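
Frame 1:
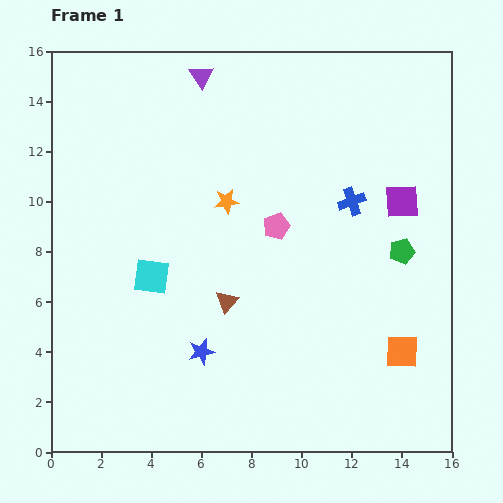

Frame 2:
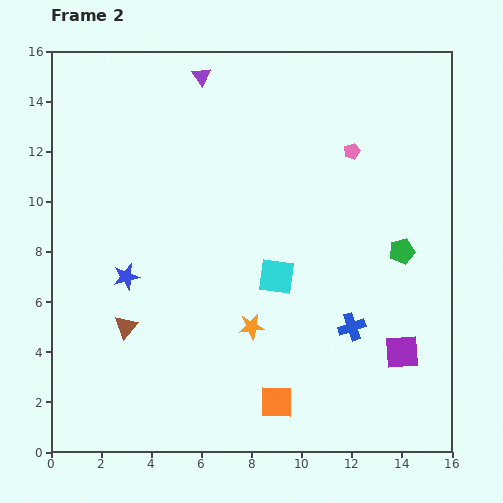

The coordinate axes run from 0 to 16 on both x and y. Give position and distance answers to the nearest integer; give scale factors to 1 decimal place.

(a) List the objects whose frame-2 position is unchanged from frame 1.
the purple triangle, the green pentagon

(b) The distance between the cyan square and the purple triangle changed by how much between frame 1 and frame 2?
+1

Distance in frame 1: 8. Distance in frame 2: 9.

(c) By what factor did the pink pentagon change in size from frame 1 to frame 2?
0.6×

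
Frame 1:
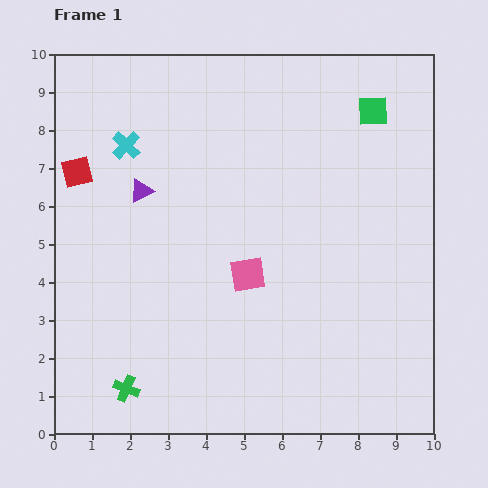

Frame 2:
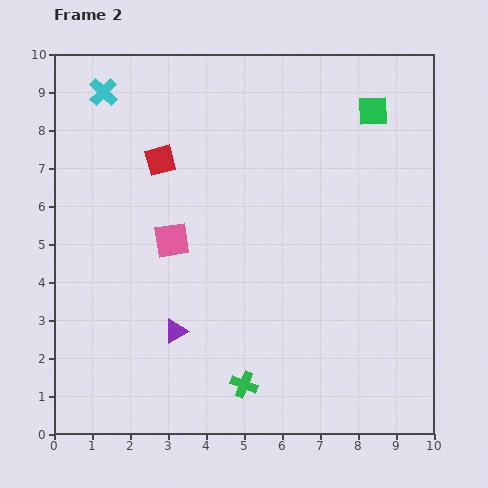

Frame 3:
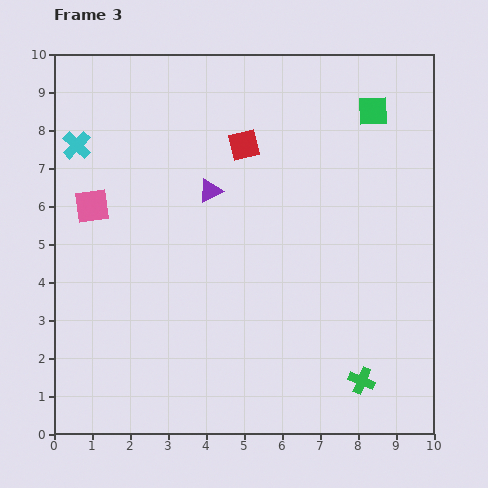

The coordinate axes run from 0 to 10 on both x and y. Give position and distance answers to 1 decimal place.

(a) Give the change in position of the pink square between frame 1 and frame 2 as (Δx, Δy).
(-2.0, 0.9)

The pink square was at (5.1, 4.2) in frame 1 and (3.1, 5.1) in frame 2.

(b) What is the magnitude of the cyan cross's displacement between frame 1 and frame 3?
1.3

The cyan cross moved from (1.9, 7.6) to (0.6, 7.6), a distance of √(1.3² + 0.0²) ≈ 1.3.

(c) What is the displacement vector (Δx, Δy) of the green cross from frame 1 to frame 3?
(6.2, 0.2)

The green cross was at (1.9, 1.2) in frame 1 and (8.1, 1.4) in frame 3.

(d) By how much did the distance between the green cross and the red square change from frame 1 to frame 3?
+1.1

Distance in frame 1: 5.8. Distance in frame 3: 6.9.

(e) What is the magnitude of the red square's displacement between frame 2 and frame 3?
2.2

The red square moved from (2.8, 7.2) to (5.0, 7.6), a distance of √(2.2² + 0.4²) ≈ 2.2.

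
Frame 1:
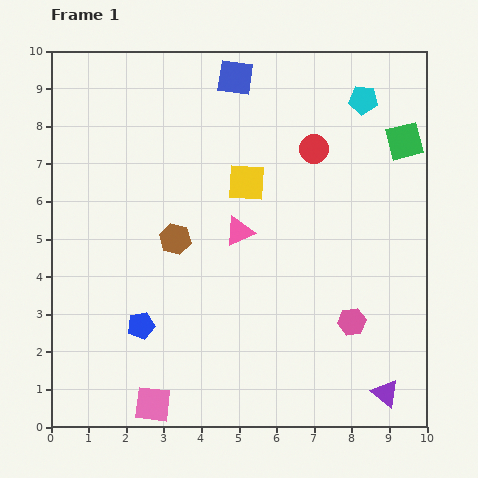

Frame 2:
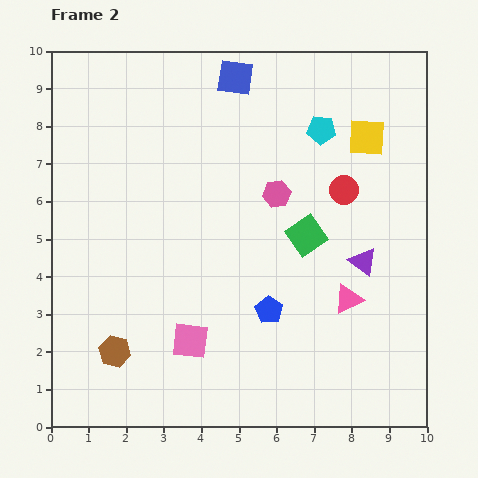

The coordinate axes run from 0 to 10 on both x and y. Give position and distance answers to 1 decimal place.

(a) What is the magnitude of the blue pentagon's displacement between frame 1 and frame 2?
3.4

The blue pentagon moved from (2.4, 2.7) to (5.8, 3.1), a distance of √(3.4² + 0.4²) ≈ 3.4.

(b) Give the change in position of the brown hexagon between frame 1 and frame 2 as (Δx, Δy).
(-1.6, -3.0)

The brown hexagon was at (3.3, 5.0) in frame 1 and (1.7, 2.0) in frame 2.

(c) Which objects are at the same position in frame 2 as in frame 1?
the blue square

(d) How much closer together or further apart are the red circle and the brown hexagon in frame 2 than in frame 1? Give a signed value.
+3.1

Distance in frame 1: 4.4. Distance in frame 2: 7.5.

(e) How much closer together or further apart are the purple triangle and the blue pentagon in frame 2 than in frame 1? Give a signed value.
-3.9

Distance in frame 1: 6.7. Distance in frame 2: 2.8.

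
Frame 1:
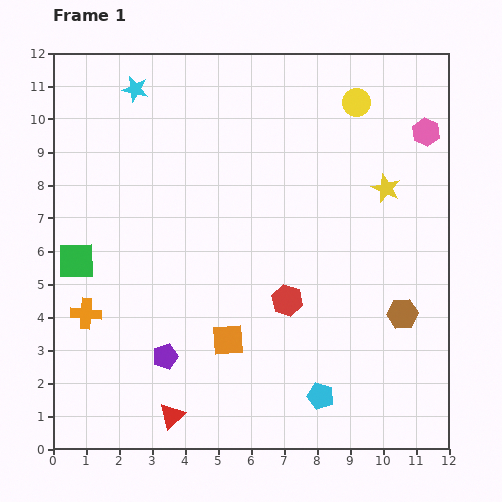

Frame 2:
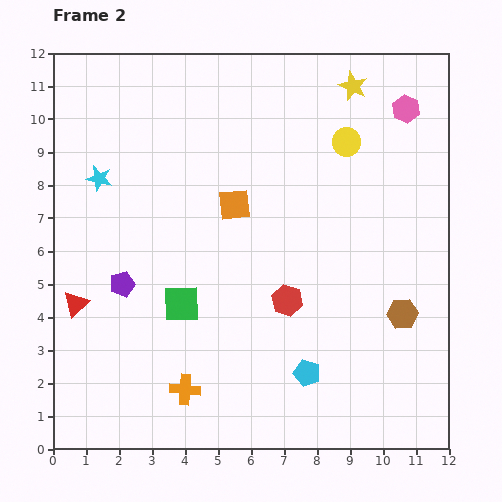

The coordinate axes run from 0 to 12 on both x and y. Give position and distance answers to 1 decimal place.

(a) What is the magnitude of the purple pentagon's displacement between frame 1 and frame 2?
2.6

The purple pentagon moved from (3.4, 2.8) to (2.1, 5.0), a distance of √(1.3² + 2.2²) ≈ 2.6.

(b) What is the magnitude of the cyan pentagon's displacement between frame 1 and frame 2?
0.8

The cyan pentagon moved from (8.1, 1.6) to (7.7, 2.3), a distance of √(0.4² + 0.7²) ≈ 0.8.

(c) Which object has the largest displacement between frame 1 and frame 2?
the red triangle

(moved 4.5; next 4.1)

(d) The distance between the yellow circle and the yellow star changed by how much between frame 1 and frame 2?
-1.1

Distance in frame 1: 2.8. Distance in frame 2: 1.7.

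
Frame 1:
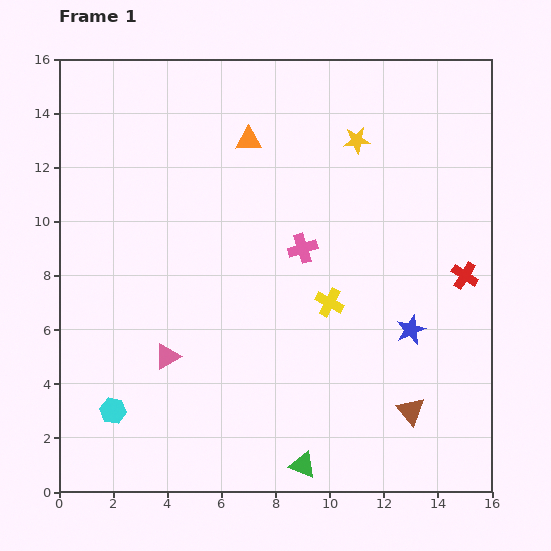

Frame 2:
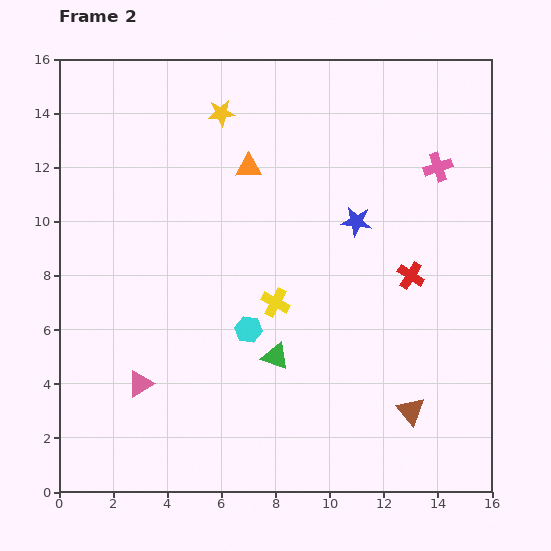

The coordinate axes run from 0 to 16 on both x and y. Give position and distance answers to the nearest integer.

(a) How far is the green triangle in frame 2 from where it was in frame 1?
4

The green triangle moved from (9, 1) to (8, 5), a distance of √(1² + 4²) ≈ 4.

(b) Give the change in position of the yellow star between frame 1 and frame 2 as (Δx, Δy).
(-5, 1)

The yellow star was at (11, 13) in frame 1 and (6, 14) in frame 2.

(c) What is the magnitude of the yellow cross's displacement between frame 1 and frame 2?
2

The yellow cross moved from (10, 7) to (8, 7), a distance of √(2² + 0²) ≈ 2.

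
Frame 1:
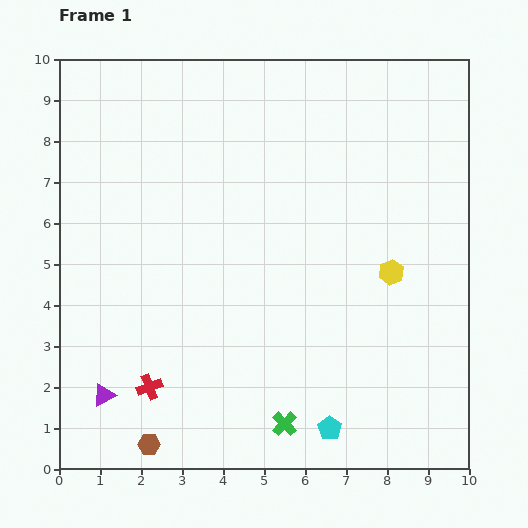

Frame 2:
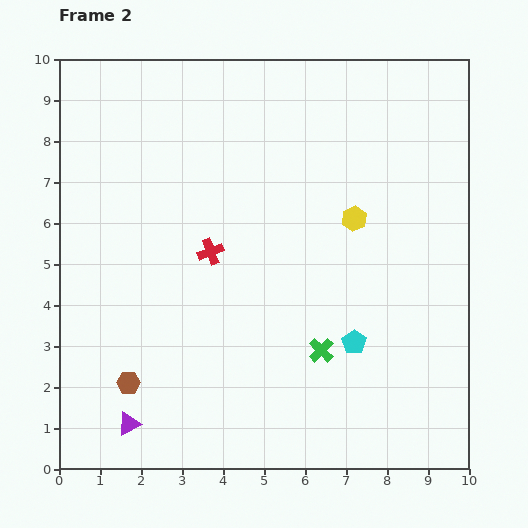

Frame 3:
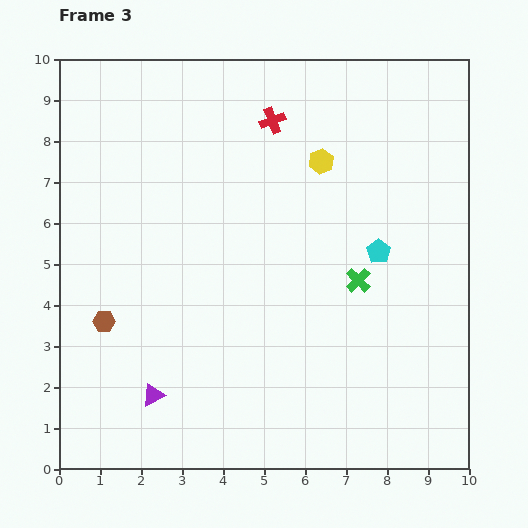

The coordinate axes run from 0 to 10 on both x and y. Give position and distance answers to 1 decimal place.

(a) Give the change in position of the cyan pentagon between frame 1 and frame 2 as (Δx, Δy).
(0.6, 2.1)

The cyan pentagon was at (6.6, 1.0) in frame 1 and (7.2, 3.1) in frame 2.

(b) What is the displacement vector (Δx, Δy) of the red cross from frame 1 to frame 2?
(1.5, 3.3)

The red cross was at (2.2, 2.0) in frame 1 and (3.7, 5.3) in frame 2.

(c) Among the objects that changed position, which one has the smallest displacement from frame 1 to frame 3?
the purple triangle

(moved 1.2)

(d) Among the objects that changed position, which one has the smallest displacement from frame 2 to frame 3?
the purple triangle

(moved 0.9)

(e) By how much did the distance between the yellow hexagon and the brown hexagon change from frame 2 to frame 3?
-0.2

Distance in frame 2: 6.8. Distance in frame 3: 6.6.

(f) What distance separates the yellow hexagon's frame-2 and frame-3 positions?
1.6

The yellow hexagon moved from (7.2, 6.1) to (6.4, 7.5), a distance of √(0.8² + 1.4²) ≈ 1.6.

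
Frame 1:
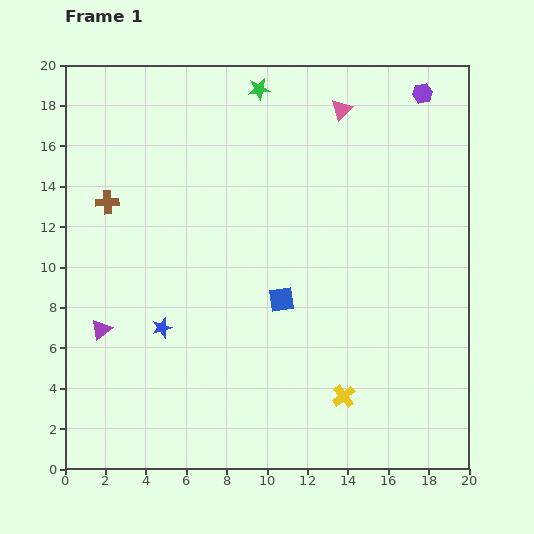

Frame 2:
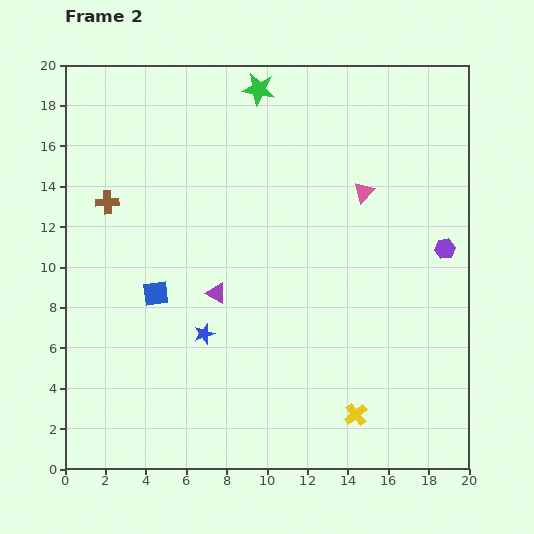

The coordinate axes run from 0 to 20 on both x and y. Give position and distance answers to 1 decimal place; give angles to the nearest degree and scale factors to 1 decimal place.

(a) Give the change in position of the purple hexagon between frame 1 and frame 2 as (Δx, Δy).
(1.1, -7.7)

The purple hexagon was at (17.7, 18.6) in frame 1 and (18.8, 10.9) in frame 2.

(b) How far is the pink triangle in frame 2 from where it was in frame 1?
4.2

The pink triangle moved from (13.7, 17.8) to (14.8, 13.7), a distance of √(1.1² + 4.1²) ≈ 4.2.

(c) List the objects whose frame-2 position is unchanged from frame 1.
the brown cross, the green star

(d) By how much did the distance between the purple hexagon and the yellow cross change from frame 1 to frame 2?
-6.2

Distance in frame 1: 15.5. Distance in frame 2: 9.3.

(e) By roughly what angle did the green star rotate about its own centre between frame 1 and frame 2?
17° clockwise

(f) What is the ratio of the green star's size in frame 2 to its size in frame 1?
1.5×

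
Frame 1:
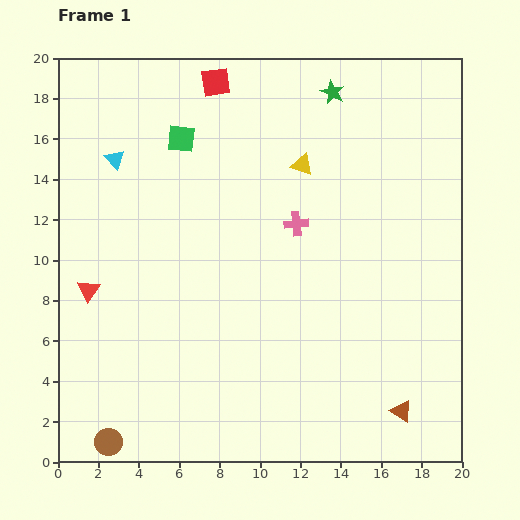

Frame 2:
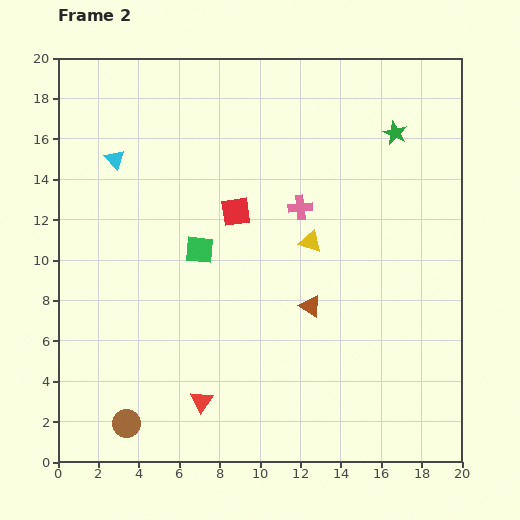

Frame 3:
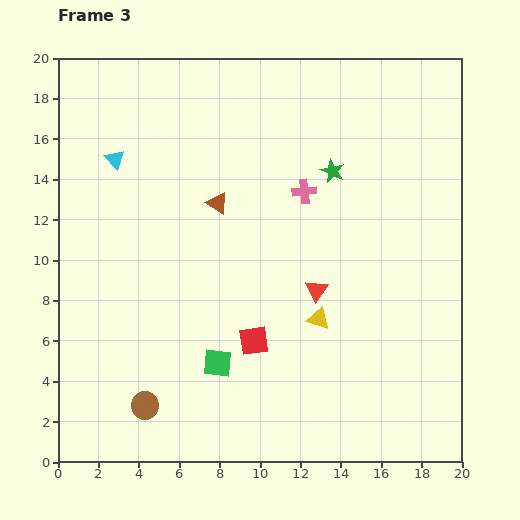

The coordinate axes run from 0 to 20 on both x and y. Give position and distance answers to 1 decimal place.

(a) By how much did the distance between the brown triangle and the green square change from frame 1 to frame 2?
-11.2

Distance in frame 1: 17.4. Distance in frame 2: 6.2.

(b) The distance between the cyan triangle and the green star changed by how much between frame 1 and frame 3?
-0.5

Distance in frame 1: 11.3. Distance in frame 3: 10.8.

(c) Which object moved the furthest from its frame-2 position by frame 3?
the red triangle

(moved 7.9; next 6.9)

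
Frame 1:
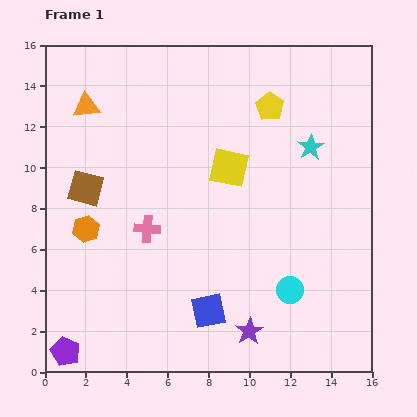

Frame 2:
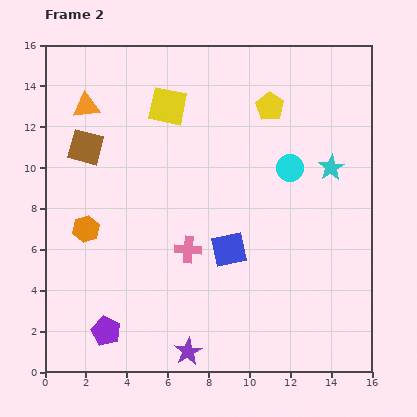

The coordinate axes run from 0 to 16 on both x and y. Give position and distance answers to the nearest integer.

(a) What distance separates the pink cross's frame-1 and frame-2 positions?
2

The pink cross moved from (5, 7) to (7, 6), a distance of √(2² + 1²) ≈ 2.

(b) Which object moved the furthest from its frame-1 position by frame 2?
the cyan circle

(moved 6; next 4)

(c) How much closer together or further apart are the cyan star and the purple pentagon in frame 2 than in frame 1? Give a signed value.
-2

Distance in frame 1: 16. Distance in frame 2: 14.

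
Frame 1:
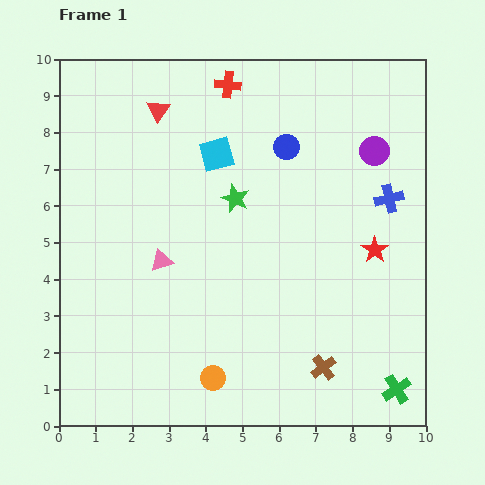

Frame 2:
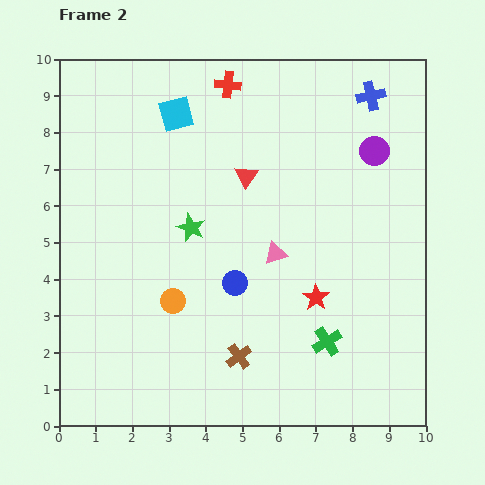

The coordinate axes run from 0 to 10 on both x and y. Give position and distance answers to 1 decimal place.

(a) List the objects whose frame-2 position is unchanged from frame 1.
the purple circle, the red cross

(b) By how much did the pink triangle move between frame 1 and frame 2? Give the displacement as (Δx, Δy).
(3.1, 0.2)

The pink triangle was at (2.8, 4.5) in frame 1 and (5.9, 4.7) in frame 2.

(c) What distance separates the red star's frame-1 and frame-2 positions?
2.1

The red star moved from (8.6, 4.8) to (7.0, 3.5), a distance of √(1.6² + 1.3²) ≈ 2.1.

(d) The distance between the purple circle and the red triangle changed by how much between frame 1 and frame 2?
-2.4

Distance in frame 1: 6.0. Distance in frame 2: 3.6.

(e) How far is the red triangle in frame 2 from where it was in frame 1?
3.0

The red triangle moved from (2.7, 8.6) to (5.1, 6.8), a distance of √(2.4² + 1.8²) ≈ 3.0.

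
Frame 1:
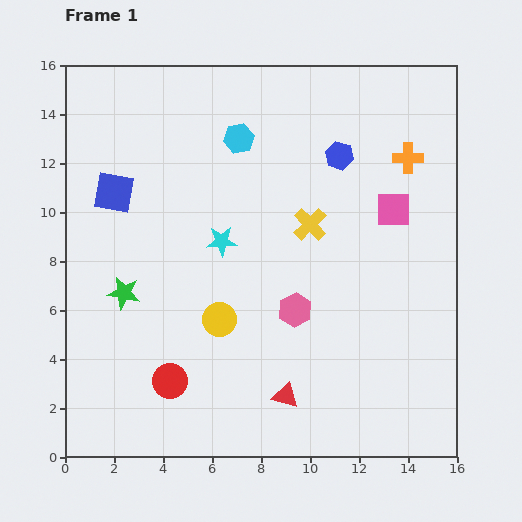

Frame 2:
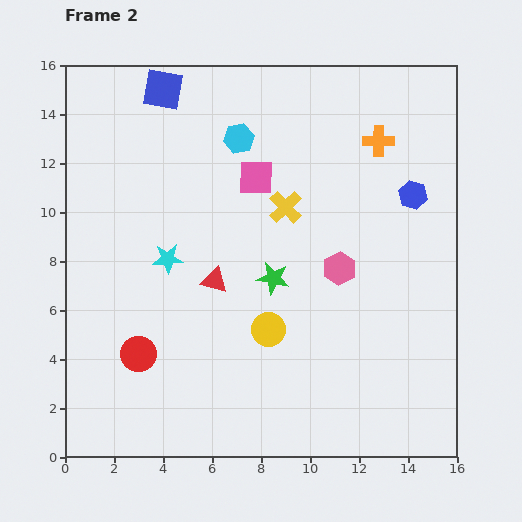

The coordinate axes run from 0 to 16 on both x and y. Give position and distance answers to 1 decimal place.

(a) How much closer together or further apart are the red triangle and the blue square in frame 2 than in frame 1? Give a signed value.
-2.8

Distance in frame 1: 10.9. Distance in frame 2: 8.1.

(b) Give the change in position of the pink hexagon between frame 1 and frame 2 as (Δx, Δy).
(1.8, 1.7)

The pink hexagon was at (9.4, 6.0) in frame 1 and (11.2, 7.7) in frame 2.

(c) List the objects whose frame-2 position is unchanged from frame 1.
the cyan hexagon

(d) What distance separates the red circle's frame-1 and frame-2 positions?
1.7

The red circle moved from (4.3, 3.1) to (3.0, 4.2), a distance of √(1.3² + 1.1²) ≈ 1.7.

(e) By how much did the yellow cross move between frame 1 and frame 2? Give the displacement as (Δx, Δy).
(-1.0, 0.7)

The yellow cross was at (10.0, 9.5) in frame 1 and (9.0, 10.2) in frame 2.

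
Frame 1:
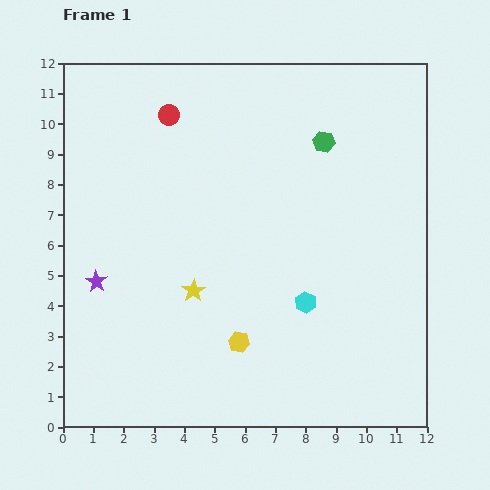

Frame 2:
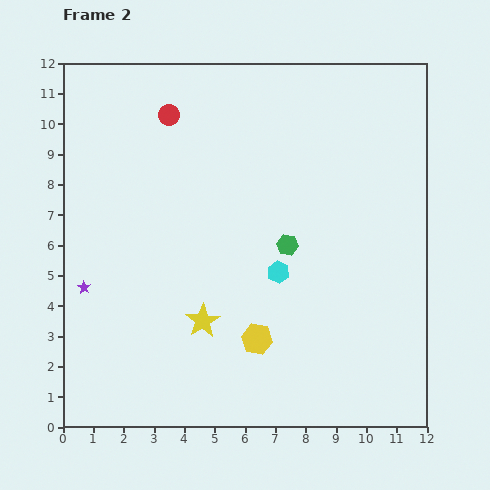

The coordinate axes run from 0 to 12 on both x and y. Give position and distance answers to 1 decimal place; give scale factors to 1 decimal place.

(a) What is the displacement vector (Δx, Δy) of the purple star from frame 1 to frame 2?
(-0.4, -0.2)

The purple star was at (1.1, 4.8) in frame 1 and (0.7, 4.6) in frame 2.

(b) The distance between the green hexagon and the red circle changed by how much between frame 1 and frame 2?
+0.6

Distance in frame 1: 5.2. Distance in frame 2: 5.8.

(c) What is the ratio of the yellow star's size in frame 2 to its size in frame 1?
1.5×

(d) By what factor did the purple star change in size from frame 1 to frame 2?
0.6×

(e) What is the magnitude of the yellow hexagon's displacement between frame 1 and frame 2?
0.6

The yellow hexagon moved from (5.8, 2.8) to (6.4, 2.9), a distance of √(0.6² + 0.1²) ≈ 0.6.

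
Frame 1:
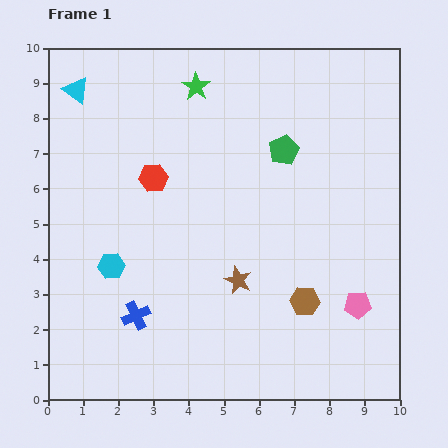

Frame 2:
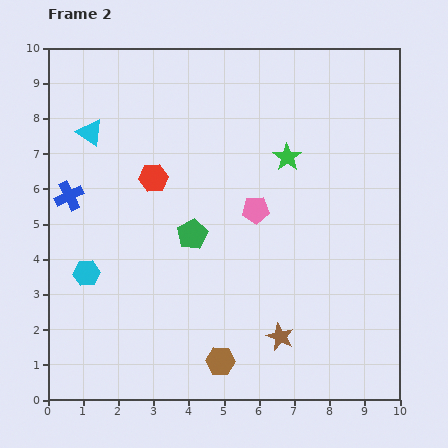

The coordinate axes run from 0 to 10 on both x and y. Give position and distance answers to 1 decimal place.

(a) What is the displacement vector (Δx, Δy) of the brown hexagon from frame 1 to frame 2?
(-2.4, -1.7)

The brown hexagon was at (7.3, 2.8) in frame 1 and (4.9, 1.1) in frame 2.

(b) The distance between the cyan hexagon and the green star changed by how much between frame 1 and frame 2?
+1.0

Distance in frame 1: 5.6. Distance in frame 2: 6.6.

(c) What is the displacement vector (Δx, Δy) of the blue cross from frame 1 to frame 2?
(-1.9, 3.4)

The blue cross was at (2.5, 2.4) in frame 1 and (0.6, 5.8) in frame 2.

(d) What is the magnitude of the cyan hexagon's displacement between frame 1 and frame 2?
0.7

The cyan hexagon moved from (1.8, 3.8) to (1.1, 3.6), a distance of √(0.7² + 0.2²) ≈ 0.7.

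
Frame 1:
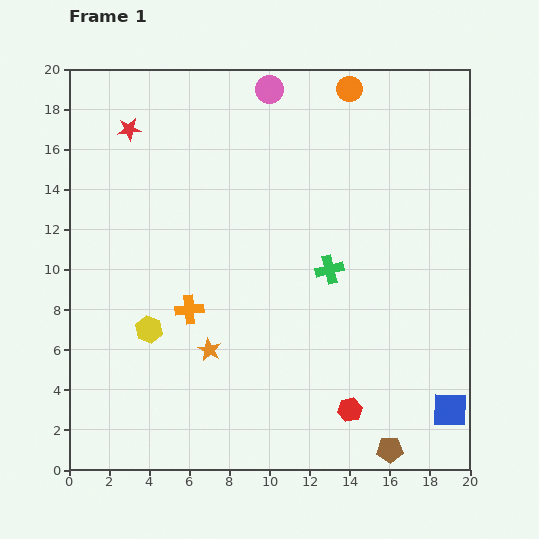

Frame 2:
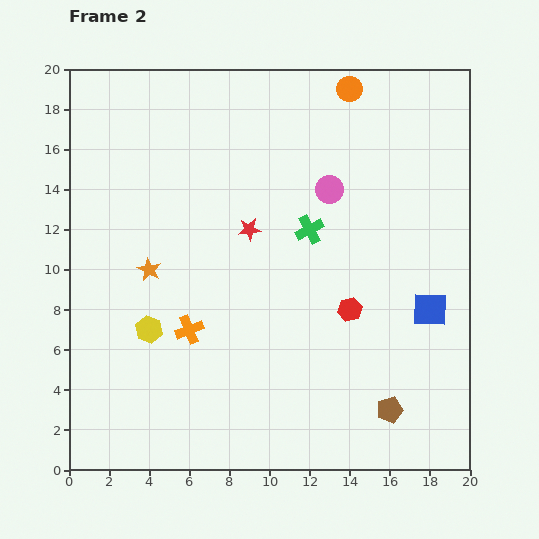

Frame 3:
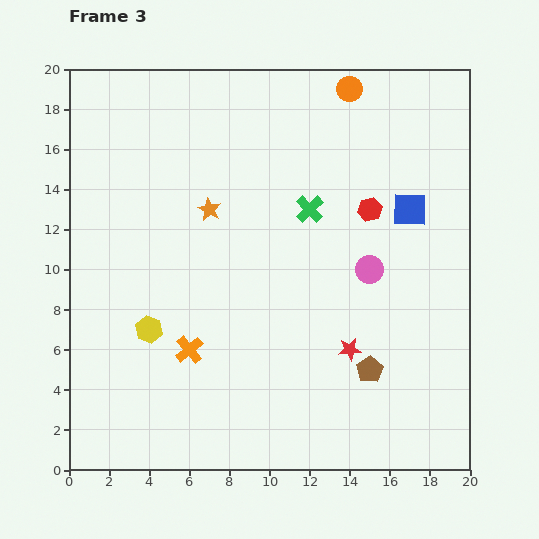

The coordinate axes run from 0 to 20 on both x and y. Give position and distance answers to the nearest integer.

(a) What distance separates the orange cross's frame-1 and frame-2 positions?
1

The orange cross moved from (6, 8) to (6, 7), a distance of √(0² + 1²) ≈ 1.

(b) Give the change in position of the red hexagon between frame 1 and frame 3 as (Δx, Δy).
(1, 10)

The red hexagon was at (14, 3) in frame 1 and (15, 13) in frame 3.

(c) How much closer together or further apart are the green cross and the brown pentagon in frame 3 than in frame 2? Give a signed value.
-1

Distance in frame 2: 10. Distance in frame 3: 9.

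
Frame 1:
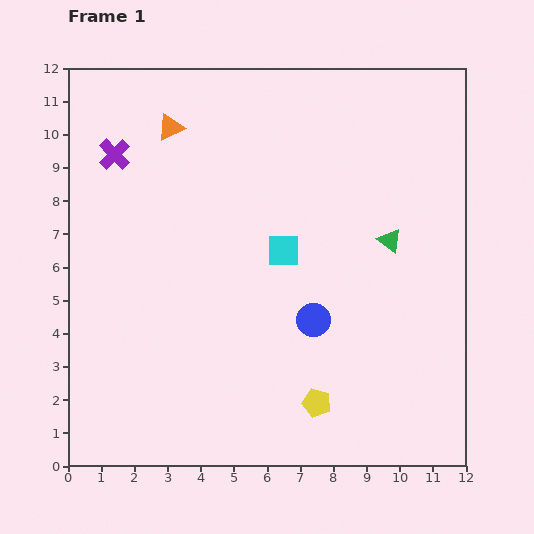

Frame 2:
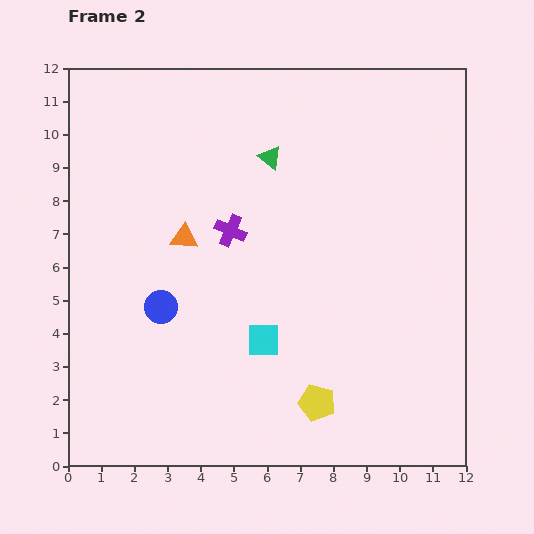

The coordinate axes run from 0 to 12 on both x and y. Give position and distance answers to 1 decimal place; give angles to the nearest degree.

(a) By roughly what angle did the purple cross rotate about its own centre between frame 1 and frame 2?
22° counter-clockwise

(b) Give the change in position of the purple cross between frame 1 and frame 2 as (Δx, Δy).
(3.5, -2.3)

The purple cross was at (1.4, 9.4) in frame 1 and (4.9, 7.1) in frame 2.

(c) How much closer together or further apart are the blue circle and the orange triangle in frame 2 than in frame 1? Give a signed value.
-5.0

Distance in frame 1: 7.2. Distance in frame 2: 2.2.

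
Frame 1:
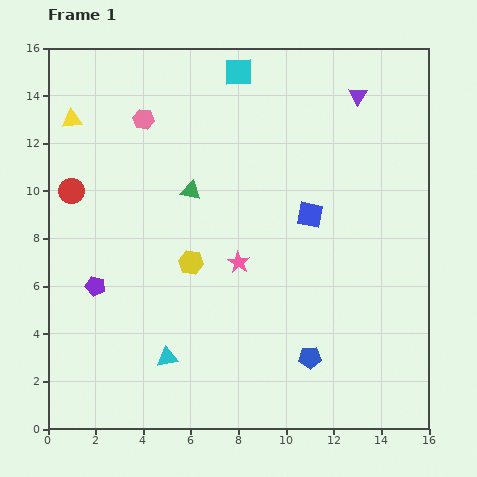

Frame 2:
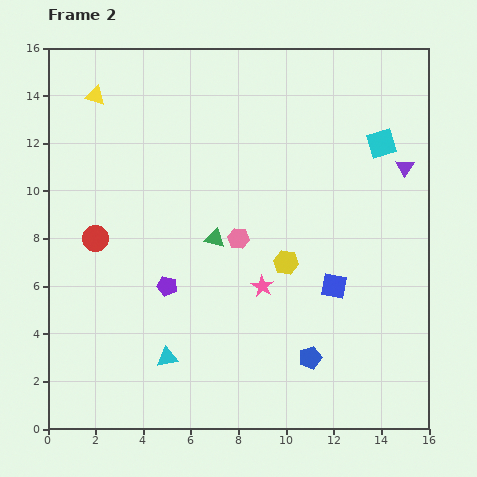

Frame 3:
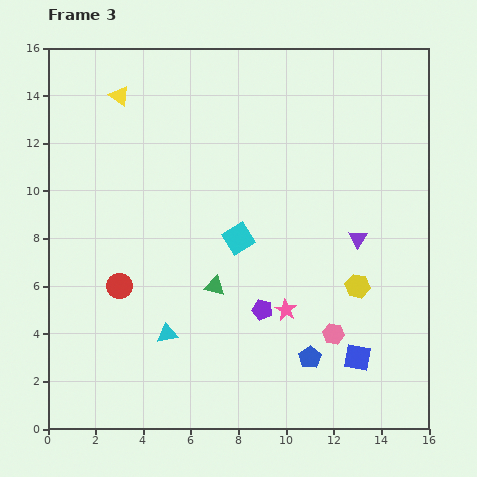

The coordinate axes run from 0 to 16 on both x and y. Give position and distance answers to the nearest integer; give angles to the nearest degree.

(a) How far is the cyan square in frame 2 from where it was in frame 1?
7

The cyan square moved from (8, 15) to (14, 12), a distance of √(6² + 3²) ≈ 7.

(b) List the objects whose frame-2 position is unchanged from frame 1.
the blue pentagon, the cyan triangle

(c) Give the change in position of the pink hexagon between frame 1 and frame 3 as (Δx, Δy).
(8, -9)

The pink hexagon was at (4, 13) in frame 1 and (12, 4) in frame 3.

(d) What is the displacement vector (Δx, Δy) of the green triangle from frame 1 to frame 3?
(1, -4)

The green triangle was at (6, 10) in frame 1 and (7, 6) in frame 3.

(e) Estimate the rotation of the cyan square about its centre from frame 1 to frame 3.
30° counter-clockwise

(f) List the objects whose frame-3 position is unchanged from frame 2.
the blue pentagon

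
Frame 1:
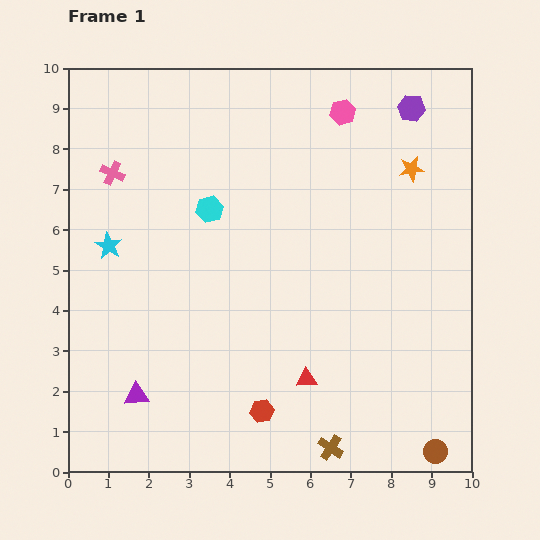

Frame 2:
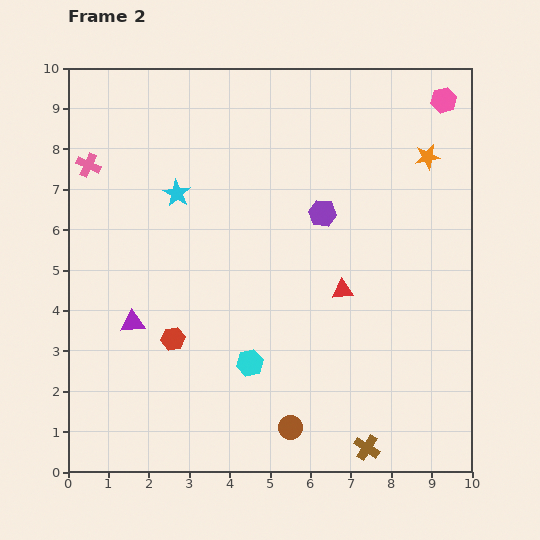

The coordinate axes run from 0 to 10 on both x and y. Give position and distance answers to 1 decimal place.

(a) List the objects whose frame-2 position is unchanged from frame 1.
none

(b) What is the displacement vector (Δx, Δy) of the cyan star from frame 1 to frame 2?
(1.7, 1.3)

The cyan star was at (1.0, 5.6) in frame 1 and (2.7, 6.9) in frame 2.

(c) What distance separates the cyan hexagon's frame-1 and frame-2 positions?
3.9

The cyan hexagon moved from (3.5, 6.5) to (4.5, 2.7), a distance of √(1.0² + 3.8²) ≈ 3.9.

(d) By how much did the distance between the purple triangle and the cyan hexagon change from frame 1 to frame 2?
-1.8

Distance in frame 1: 4.9. Distance in frame 2: 3.1.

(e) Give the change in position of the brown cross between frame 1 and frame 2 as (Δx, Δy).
(0.9, 0.0)

The brown cross was at (6.5, 0.6) in frame 1 and (7.4, 0.6) in frame 2.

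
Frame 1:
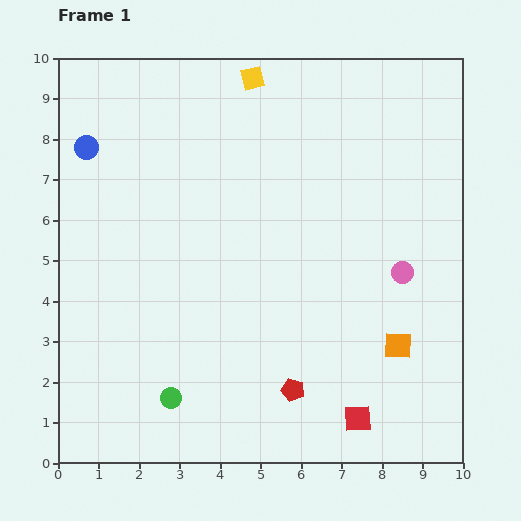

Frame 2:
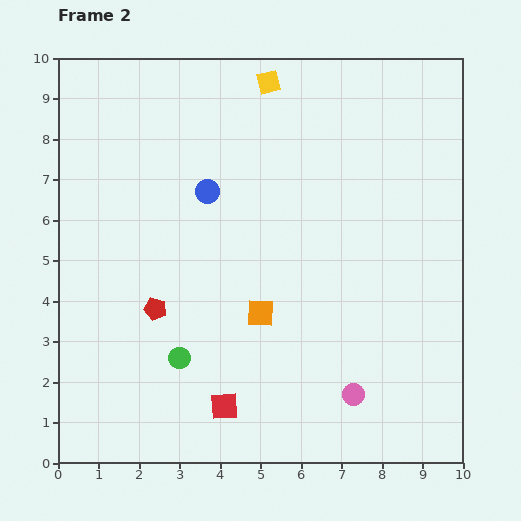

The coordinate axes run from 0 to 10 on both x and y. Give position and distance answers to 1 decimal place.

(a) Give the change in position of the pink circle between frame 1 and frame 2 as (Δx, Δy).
(-1.2, -3.0)

The pink circle was at (8.5, 4.7) in frame 1 and (7.3, 1.7) in frame 2.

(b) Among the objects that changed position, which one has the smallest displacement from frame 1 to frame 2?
the yellow square

(moved 0.4)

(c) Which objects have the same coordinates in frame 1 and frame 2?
none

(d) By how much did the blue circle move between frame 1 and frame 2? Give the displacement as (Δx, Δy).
(3.0, -1.1)

The blue circle was at (0.7, 7.8) in frame 1 and (3.7, 6.7) in frame 2.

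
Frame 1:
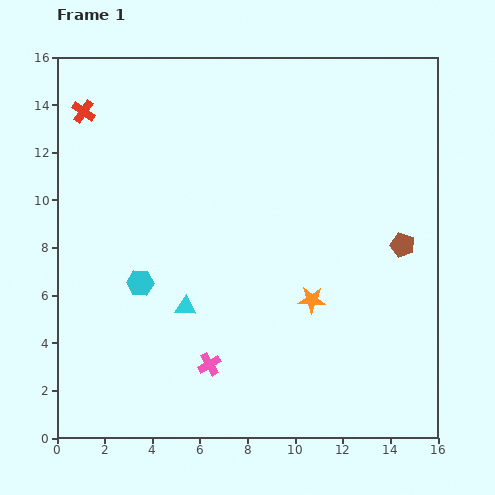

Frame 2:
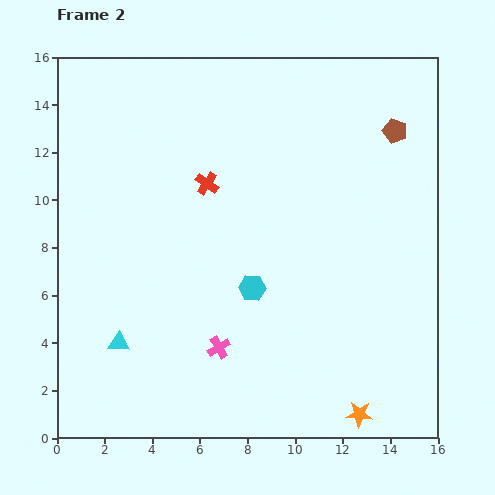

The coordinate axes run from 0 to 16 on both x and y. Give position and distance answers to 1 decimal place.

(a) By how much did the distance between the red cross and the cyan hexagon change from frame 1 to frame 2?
-2.8

Distance in frame 1: 7.6. Distance in frame 2: 4.8.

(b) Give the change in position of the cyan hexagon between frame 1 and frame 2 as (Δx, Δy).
(4.7, -0.2)

The cyan hexagon was at (3.5, 6.5) in frame 1 and (8.2, 6.3) in frame 2.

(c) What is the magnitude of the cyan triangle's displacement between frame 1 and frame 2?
3.2

The cyan triangle moved from (5.4, 5.5) to (2.6, 4.0), a distance of √(2.8² + 1.5²) ≈ 3.2.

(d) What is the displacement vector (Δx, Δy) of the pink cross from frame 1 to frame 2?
(0.4, 0.7)

The pink cross was at (6.4, 3.1) in frame 1 and (6.8, 3.8) in frame 2.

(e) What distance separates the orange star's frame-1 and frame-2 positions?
5.2

The orange star moved from (10.7, 5.8) to (12.7, 1.0), a distance of √(2.0² + 4.8²) ≈ 5.2.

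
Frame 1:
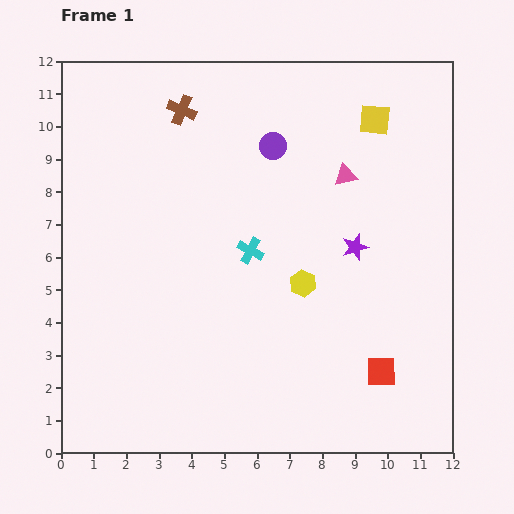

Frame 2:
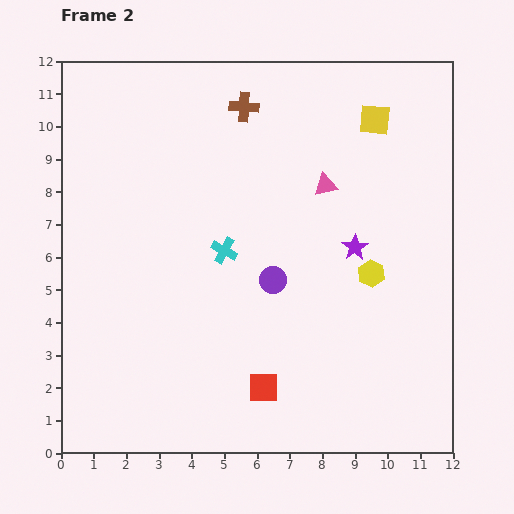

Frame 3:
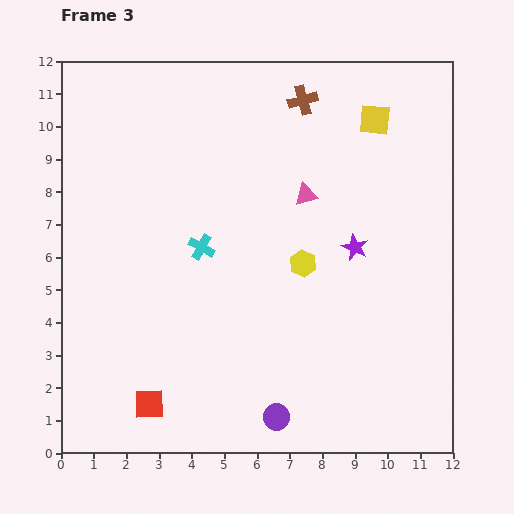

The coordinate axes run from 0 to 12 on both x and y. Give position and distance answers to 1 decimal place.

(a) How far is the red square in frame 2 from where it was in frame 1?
3.6

The red square moved from (9.8, 2.5) to (6.2, 2.0), a distance of √(3.6² + 0.5²) ≈ 3.6.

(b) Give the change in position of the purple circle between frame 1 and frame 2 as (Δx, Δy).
(0.0, -4.1)

The purple circle was at (6.5, 9.4) in frame 1 and (6.5, 5.3) in frame 2.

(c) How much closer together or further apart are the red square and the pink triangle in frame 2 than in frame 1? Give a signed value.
+0.4

Distance in frame 1: 6.1. Distance in frame 2: 6.5.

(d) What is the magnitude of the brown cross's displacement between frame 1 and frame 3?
3.7

The brown cross moved from (3.7, 10.5) to (7.4, 10.8), a distance of √(3.7² + 0.3²) ≈ 3.7.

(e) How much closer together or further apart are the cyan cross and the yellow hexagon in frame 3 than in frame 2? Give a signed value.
-1.5

Distance in frame 2: 4.6. Distance in frame 3: 3.1.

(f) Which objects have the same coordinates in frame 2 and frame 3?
the yellow square, the purple star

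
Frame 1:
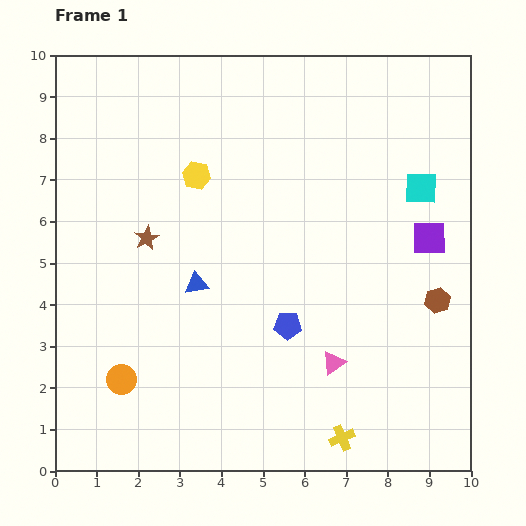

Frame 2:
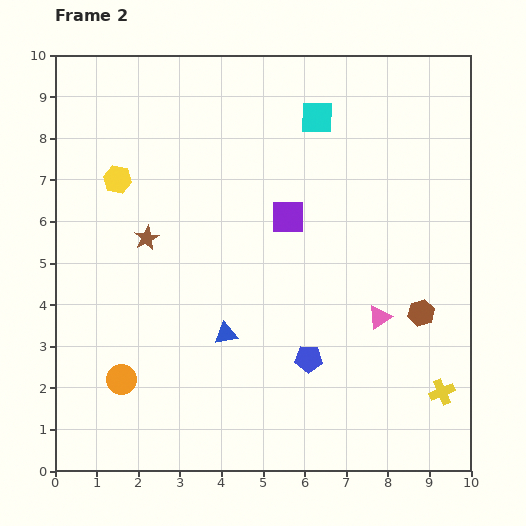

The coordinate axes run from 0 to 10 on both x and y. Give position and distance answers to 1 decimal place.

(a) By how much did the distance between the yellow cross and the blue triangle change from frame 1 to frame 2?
+0.3

Distance in frame 1: 5.1. Distance in frame 2: 5.4.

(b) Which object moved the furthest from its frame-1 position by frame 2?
the purple square

(moved 3.4; next 3.0)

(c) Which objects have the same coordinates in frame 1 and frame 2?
the brown star, the orange circle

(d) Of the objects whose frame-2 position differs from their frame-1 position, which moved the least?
the brown hexagon

(moved 0.5)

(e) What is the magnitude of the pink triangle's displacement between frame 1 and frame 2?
1.6

The pink triangle moved from (6.7, 2.6) to (7.8, 3.7), a distance of √(1.1² + 1.1²) ≈ 1.6.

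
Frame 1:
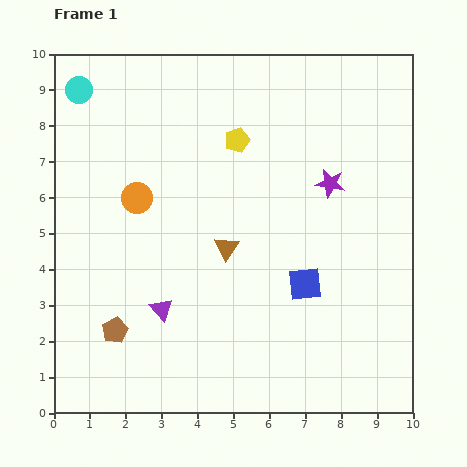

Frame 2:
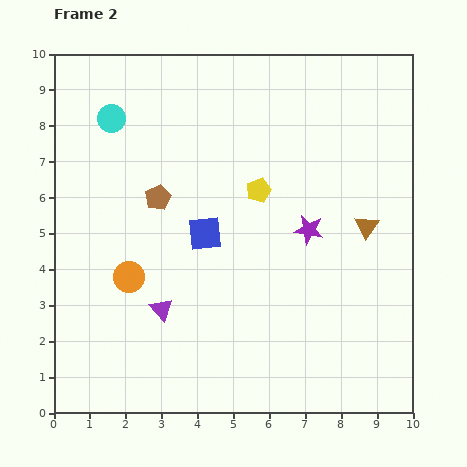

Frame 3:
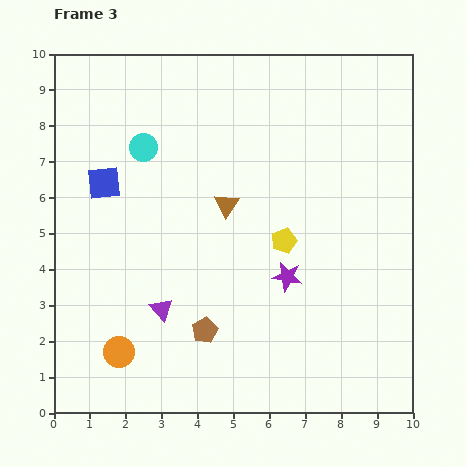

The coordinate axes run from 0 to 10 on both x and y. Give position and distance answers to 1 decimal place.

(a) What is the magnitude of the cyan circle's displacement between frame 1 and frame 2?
1.2

The cyan circle moved from (0.7, 9.0) to (1.6, 8.2), a distance of √(0.9² + 0.8²) ≈ 1.2.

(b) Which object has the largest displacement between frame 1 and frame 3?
the blue square

(moved 6.3; next 4.3)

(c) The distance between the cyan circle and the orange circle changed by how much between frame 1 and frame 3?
+2.3

Distance in frame 1: 3.4. Distance in frame 3: 5.7.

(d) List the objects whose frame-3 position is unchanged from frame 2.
the purple triangle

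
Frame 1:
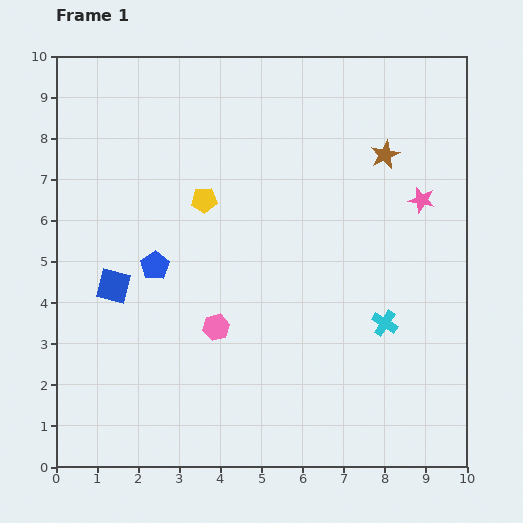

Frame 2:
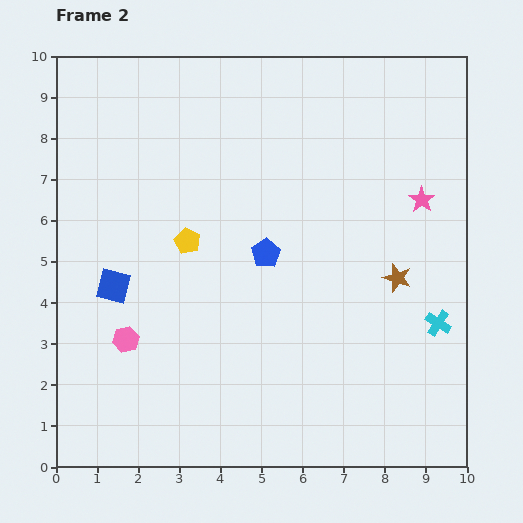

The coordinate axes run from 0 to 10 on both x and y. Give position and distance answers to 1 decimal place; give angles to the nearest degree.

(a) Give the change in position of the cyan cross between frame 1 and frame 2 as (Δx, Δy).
(1.3, 0.0)

The cyan cross was at (8.0, 3.5) in frame 1 and (9.3, 3.5) in frame 2.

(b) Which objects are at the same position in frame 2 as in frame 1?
the blue square, the pink star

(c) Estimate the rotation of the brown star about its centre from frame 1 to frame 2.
28° counter-clockwise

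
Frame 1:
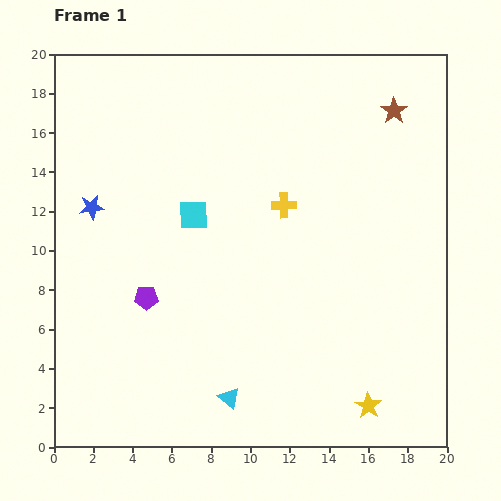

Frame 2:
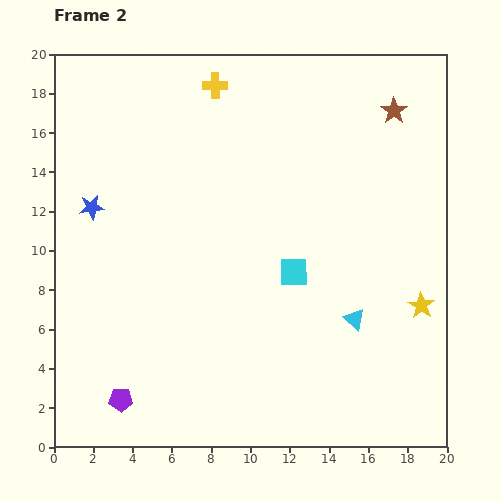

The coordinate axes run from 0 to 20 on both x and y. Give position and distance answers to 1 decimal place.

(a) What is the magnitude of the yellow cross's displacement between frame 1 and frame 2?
7.0

The yellow cross moved from (11.7, 12.3) to (8.2, 18.4), a distance of √(3.5² + 6.1²) ≈ 7.0.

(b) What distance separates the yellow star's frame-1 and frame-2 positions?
5.8

The yellow star moved from (16.0, 2.1) to (18.7, 7.2), a distance of √(2.7² + 5.1²) ≈ 5.8.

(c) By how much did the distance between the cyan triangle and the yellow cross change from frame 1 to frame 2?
+3.7

Distance in frame 1: 10.2. Distance in frame 2: 13.9.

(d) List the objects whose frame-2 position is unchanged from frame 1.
the blue star, the brown star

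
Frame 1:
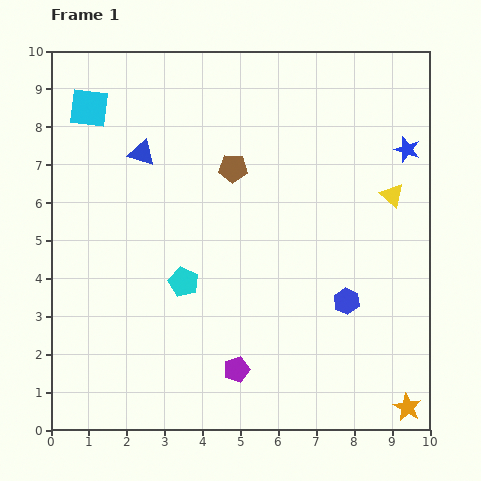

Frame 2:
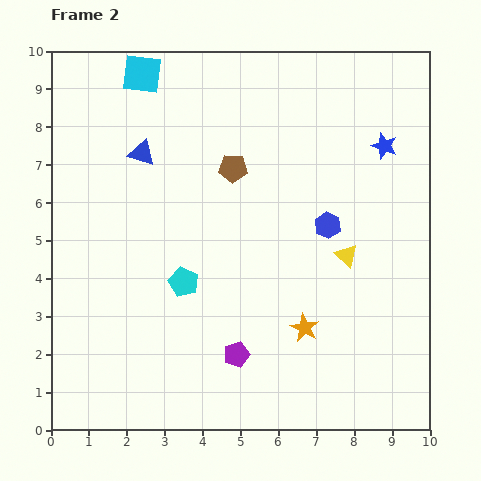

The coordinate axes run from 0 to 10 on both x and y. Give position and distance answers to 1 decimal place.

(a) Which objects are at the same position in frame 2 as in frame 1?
the blue triangle, the cyan pentagon, the brown pentagon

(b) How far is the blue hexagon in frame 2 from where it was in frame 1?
2.1

The blue hexagon moved from (7.8, 3.4) to (7.3, 5.4), a distance of √(0.5² + 2.0²) ≈ 2.1.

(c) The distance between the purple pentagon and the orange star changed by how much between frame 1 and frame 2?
-2.7

Distance in frame 1: 4.6. Distance in frame 2: 1.9.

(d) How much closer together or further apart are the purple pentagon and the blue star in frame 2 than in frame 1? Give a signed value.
-0.6

Distance in frame 1: 7.3. Distance in frame 2: 6.7.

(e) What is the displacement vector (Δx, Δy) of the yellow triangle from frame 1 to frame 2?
(-1.2, -1.6)

The yellow triangle was at (9.0, 6.2) in frame 1 and (7.8, 4.6) in frame 2.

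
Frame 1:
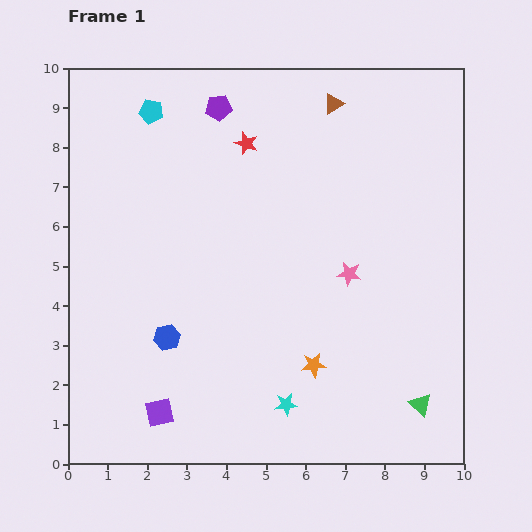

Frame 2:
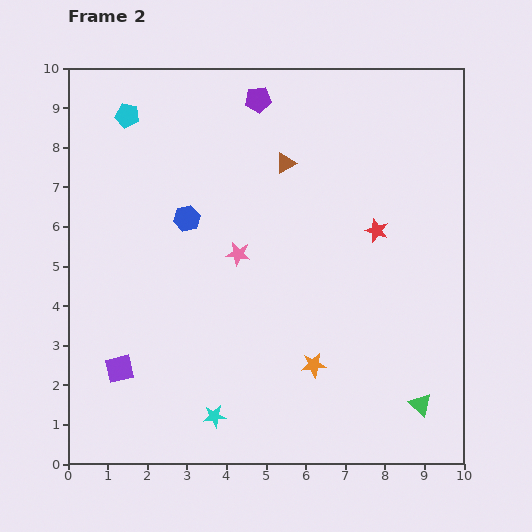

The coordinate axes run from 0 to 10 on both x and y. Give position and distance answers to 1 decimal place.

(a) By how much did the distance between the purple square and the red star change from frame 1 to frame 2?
+0.3

Distance in frame 1: 7.1. Distance in frame 2: 7.4.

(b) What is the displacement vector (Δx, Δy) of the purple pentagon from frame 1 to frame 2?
(1.0, 0.2)

The purple pentagon was at (3.8, 9.0) in frame 1 and (4.8, 9.2) in frame 2.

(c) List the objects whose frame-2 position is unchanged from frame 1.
the green triangle, the orange star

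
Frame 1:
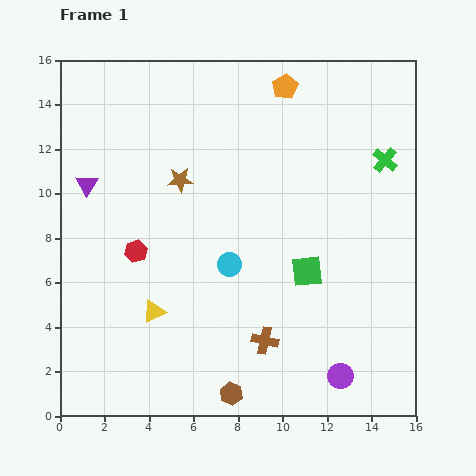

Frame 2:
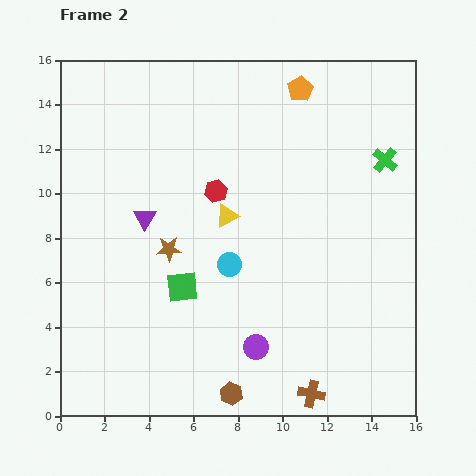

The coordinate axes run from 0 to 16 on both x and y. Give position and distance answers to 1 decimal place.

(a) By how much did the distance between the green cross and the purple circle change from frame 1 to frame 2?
+0.3

Distance in frame 1: 9.9. Distance in frame 2: 10.2.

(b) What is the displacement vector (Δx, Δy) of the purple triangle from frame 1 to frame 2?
(2.6, -1.5)

The purple triangle was at (1.2, 10.4) in frame 1 and (3.8, 8.9) in frame 2.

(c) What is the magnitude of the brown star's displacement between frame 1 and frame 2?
3.1

The brown star moved from (5.4, 10.6) to (4.9, 7.5), a distance of √(0.5² + 3.1²) ≈ 3.1.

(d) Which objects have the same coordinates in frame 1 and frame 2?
the brown hexagon, the green cross, the cyan circle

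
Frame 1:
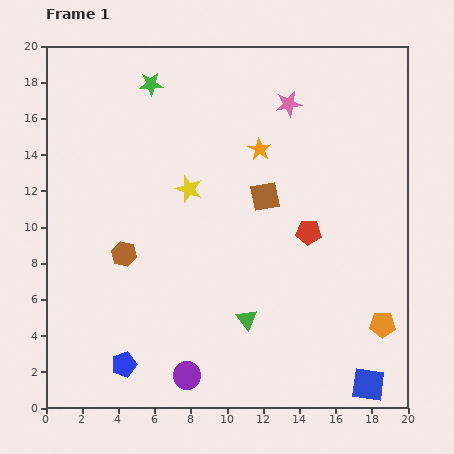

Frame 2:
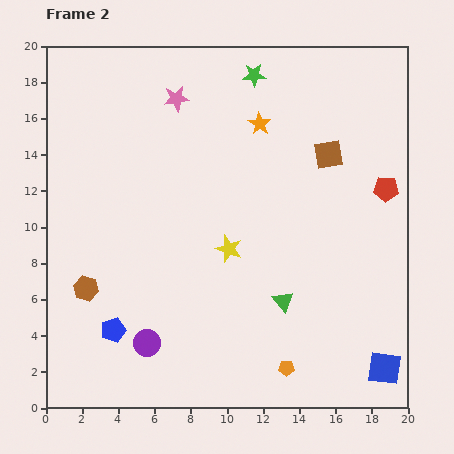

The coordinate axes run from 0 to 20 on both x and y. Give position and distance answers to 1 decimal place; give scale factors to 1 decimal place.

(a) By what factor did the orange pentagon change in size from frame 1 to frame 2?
0.6×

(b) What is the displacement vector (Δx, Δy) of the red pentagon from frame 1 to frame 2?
(4.3, 2.4)

The red pentagon was at (14.5, 9.7) in frame 1 and (18.8, 12.1) in frame 2.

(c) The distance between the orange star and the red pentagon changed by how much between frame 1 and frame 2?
+2.6

Distance in frame 1: 5.3. Distance in frame 2: 7.9.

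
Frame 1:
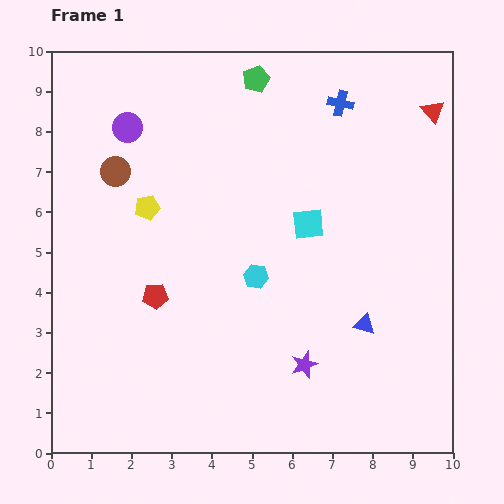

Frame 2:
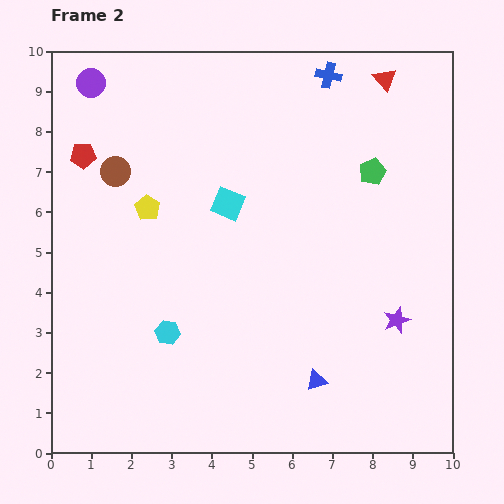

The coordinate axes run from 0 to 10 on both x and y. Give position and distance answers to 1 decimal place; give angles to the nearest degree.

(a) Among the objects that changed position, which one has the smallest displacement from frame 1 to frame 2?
the blue cross

(moved 0.8)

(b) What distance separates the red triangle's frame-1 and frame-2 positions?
1.4

The red triangle moved from (9.5, 8.5) to (8.3, 9.3), a distance of √(1.2² + 0.8²) ≈ 1.4.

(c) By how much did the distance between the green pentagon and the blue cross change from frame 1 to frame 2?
+0.4

Distance in frame 1: 2.2. Distance in frame 2: 2.6.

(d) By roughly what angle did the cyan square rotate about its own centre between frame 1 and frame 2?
28° clockwise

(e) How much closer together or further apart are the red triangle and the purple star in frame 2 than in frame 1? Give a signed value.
-1.1

Distance in frame 1: 7.1. Distance in frame 2: 6.0.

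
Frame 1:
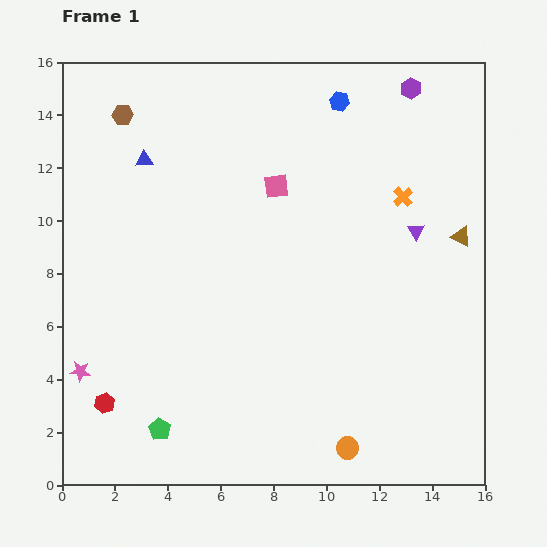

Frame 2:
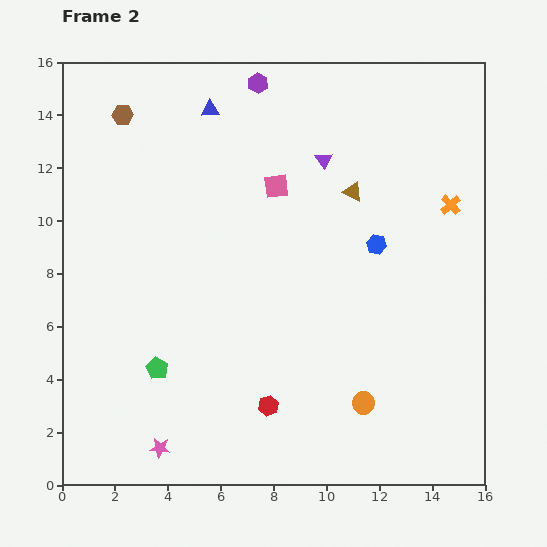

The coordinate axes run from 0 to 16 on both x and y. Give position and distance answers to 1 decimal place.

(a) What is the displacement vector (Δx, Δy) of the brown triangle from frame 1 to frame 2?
(-4.1, 1.7)

The brown triangle was at (15.1, 9.4) in frame 1 and (11.0, 11.1) in frame 2.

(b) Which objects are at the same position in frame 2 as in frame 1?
the brown hexagon, the pink square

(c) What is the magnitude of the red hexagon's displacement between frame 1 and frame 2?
6.2

The red hexagon moved from (1.6, 3.1) to (7.8, 3.0), a distance of √(6.2² + 0.1²) ≈ 6.2.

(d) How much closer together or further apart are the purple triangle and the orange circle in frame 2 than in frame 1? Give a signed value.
+0.7

Distance in frame 1: 8.6. Distance in frame 2: 9.3.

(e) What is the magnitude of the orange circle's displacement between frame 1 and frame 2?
1.8

The orange circle moved from (10.8, 1.4) to (11.4, 3.1), a distance of √(0.6² + 1.7²) ≈ 1.8.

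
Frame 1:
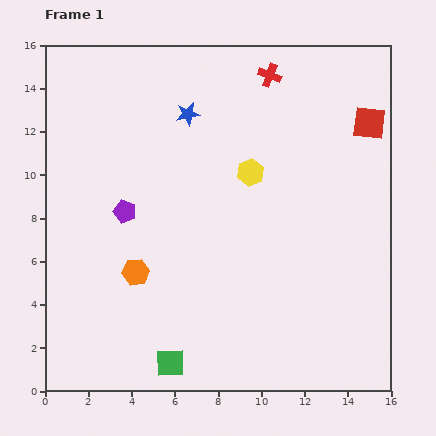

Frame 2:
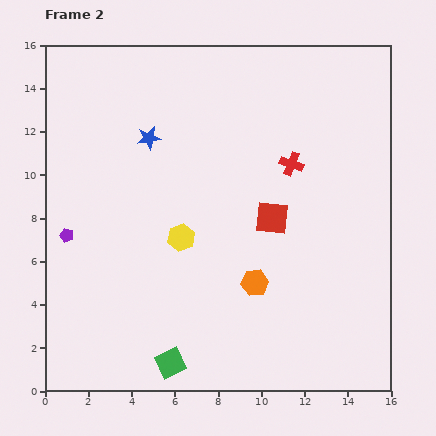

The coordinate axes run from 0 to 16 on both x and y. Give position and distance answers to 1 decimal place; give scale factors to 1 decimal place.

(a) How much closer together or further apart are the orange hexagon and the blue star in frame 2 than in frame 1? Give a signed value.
+0.6

Distance in frame 1: 7.7. Distance in frame 2: 8.3.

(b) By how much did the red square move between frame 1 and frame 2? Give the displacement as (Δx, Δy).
(-4.5, -4.4)

The red square was at (15.0, 12.4) in frame 1 and (10.5, 8.0) in frame 2.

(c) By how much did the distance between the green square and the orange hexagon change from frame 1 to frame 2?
+0.9

Distance in frame 1: 4.5. Distance in frame 2: 5.4.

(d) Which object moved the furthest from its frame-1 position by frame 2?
the red square

(moved 6.3; next 5.5)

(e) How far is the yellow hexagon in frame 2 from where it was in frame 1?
4.4

The yellow hexagon moved from (9.5, 10.1) to (6.3, 7.1), a distance of √(3.2² + 3.0²) ≈ 4.4.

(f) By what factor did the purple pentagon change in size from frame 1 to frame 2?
0.6×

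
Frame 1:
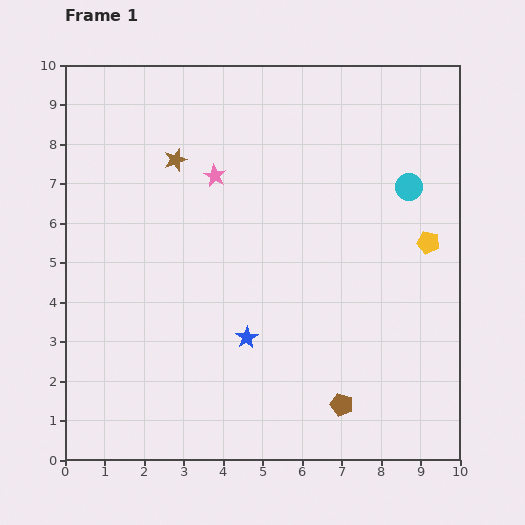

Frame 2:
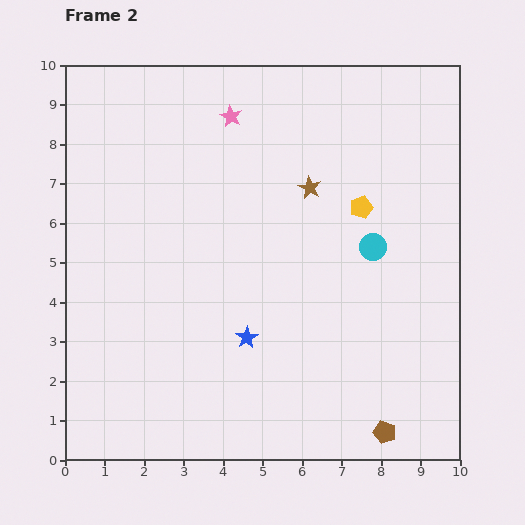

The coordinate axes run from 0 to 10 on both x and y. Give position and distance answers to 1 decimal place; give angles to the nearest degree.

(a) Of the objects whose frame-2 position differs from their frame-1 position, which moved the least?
the brown pentagon

(moved 1.3)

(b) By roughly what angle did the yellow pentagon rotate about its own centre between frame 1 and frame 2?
31° counter-clockwise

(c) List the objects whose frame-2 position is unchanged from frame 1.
the blue star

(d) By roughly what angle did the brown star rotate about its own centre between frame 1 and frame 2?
26° counter-clockwise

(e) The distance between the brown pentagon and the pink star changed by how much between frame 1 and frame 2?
+2.3

Distance in frame 1: 6.6. Distance in frame 2: 8.9.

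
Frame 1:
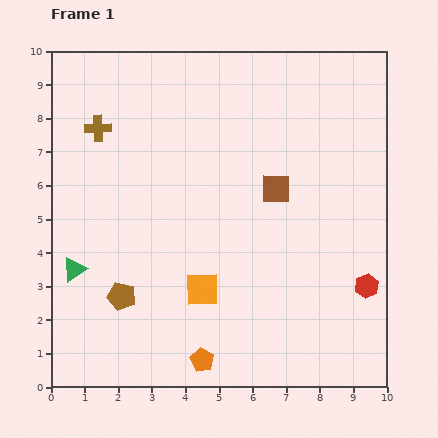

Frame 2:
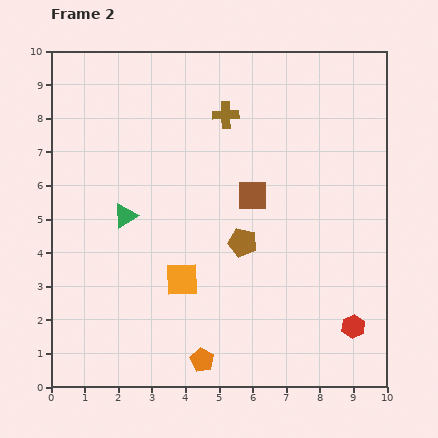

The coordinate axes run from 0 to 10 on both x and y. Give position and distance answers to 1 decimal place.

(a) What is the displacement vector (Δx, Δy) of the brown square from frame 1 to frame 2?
(-0.7, -0.2)

The brown square was at (6.7, 5.9) in frame 1 and (6.0, 5.7) in frame 2.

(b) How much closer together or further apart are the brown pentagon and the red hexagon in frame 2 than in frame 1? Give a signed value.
-3.2

Distance in frame 1: 7.3. Distance in frame 2: 4.1.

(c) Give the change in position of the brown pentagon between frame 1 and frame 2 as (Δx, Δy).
(3.6, 1.6)

The brown pentagon was at (2.1, 2.7) in frame 1 and (5.7, 4.3) in frame 2.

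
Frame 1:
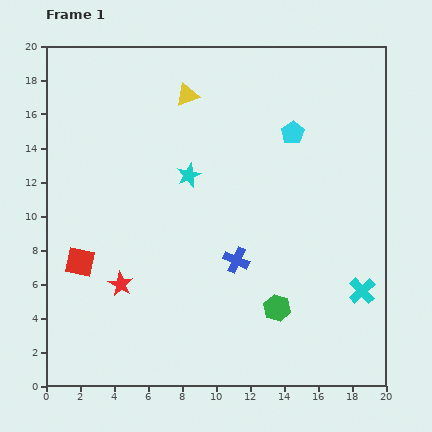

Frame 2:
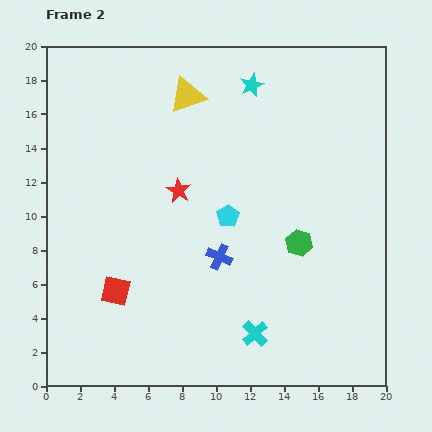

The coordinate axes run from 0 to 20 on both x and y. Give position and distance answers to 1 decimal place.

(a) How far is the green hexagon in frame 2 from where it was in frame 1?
4.0

The green hexagon moved from (13.6, 4.6) to (14.9, 8.4), a distance of √(1.3² + 3.8²) ≈ 4.0.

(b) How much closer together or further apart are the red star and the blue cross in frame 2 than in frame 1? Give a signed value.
-2.3

Distance in frame 1: 6.9. Distance in frame 2: 4.6.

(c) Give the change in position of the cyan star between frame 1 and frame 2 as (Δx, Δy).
(3.7, 5.3)

The cyan star was at (8.4, 12.4) in frame 1 and (12.1, 17.7) in frame 2.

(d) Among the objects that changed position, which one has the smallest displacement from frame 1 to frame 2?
the blue cross

(moved 1.0)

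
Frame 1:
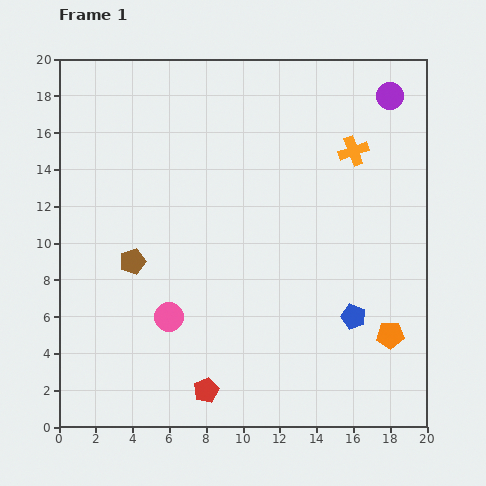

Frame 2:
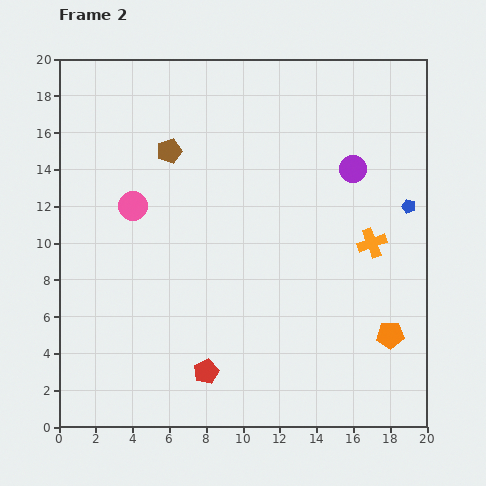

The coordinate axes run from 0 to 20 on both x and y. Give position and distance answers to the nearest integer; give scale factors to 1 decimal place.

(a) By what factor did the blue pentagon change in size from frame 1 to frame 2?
0.6×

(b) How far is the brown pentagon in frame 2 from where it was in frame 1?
6

The brown pentagon moved from (4, 9) to (6, 15), a distance of √(2² + 6²) ≈ 6.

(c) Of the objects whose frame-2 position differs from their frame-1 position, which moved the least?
the red pentagon

(moved 1)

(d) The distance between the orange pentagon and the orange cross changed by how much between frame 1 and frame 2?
-5

Distance in frame 1: 10. Distance in frame 2: 5.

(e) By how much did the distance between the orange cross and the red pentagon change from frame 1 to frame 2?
-4

Distance in frame 1: 15. Distance in frame 2: 11.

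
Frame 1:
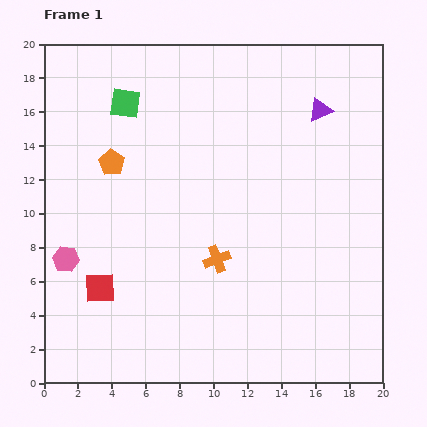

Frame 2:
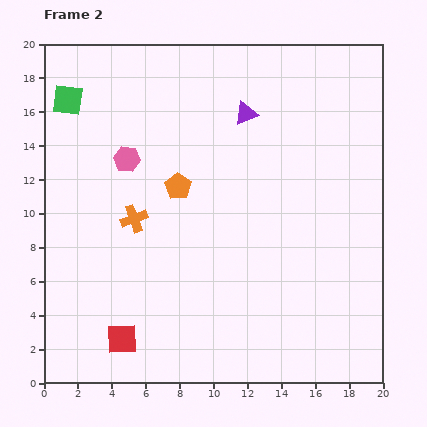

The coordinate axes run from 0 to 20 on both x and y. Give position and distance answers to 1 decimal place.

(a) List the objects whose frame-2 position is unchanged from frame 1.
none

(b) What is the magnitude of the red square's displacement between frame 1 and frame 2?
3.3

The red square moved from (3.3, 5.6) to (4.6, 2.6), a distance of √(1.3² + 3.0²) ≈ 3.3.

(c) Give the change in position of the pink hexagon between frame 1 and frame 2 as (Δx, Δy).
(3.6, 5.9)

The pink hexagon was at (1.3, 7.3) in frame 1 and (4.9, 13.2) in frame 2.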